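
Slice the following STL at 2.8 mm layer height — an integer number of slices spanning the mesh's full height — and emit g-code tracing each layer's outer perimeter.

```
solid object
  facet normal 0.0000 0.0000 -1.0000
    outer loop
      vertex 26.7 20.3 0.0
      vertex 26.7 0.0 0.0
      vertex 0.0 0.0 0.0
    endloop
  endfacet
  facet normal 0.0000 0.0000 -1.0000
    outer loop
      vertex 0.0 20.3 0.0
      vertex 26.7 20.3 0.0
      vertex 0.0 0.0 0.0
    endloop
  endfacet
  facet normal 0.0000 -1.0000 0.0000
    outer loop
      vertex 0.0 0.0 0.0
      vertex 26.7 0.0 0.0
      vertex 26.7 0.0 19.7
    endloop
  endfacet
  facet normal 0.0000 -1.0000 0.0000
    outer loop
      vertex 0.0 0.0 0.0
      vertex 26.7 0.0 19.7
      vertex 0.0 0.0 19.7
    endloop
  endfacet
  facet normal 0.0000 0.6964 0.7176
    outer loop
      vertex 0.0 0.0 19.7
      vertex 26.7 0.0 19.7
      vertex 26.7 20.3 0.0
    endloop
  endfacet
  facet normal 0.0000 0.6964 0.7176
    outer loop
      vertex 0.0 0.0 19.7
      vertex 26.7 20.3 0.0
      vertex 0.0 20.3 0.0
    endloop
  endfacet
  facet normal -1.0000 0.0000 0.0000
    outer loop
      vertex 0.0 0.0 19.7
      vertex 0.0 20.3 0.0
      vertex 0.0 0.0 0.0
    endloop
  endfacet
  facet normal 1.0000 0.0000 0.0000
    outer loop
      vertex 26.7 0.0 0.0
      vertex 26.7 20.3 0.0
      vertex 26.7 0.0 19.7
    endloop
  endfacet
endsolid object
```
; perimeter-only toolpath
G21 ; units = mm
G90 ; absolute positioning
G28 ; home
; layer 1
G0 Z2.8
G0 X0.0 Y0.0
G1 X26.7 Y0.0
G1 X26.7 Y17.4
G1 X0.0 Y17.4
G1 X0.0 Y0.0
; layer 2
G0 Z5.6
G0 X0.0 Y0.0
G1 X26.7 Y0.0
G1 X26.7 Y14.5
G1 X0.0 Y14.5
G1 X0.0 Y0.0
; layer 3
G0 Z8.4
G0 X0.0 Y0.0
G1 X26.7 Y0.0
G1 X26.7 Y11.6
G1 X0.0 Y11.6
G1 X0.0 Y0.0
; layer 4
G0 Z11.3
G0 X0.0 Y0.0
G1 X26.7 Y0.0
G1 X26.7 Y8.7
G1 X0.0 Y8.7
G1 X0.0 Y0.0
; layer 5
G0 Z14.1
G0 X0.0 Y0.0
G1 X26.7 Y0.0
G1 X26.7 Y5.8
G1 X0.0 Y5.8
G1 X0.0 Y0.0
; layer 6
G0 Z16.9
G0 X0.0 Y0.0
G1 X26.7 Y0.0
G1 X26.7 Y2.9
G1 X0.0 Y2.9
G1 X0.0 Y0.0
M2 ; end

The solid is a wedge (ramp): 26.7 × 20.3 mm base, rising to 19.7 mm along the y=0 edge and sloping linearly to z=0 at y=20.3. Slicing at Δz = 2.8 mm — 7 equal slices spanning the solid's height, so layer i sits at z = i·h/7 — gives 6 non-empty perimeters. Each is a 4-segment closed polygon; G0 lifts to the layer z and rapids to the start vertex, then G1 traces the edges. The cross-section shrinks linearly with z (the slice at the apex is degenerate and omitted).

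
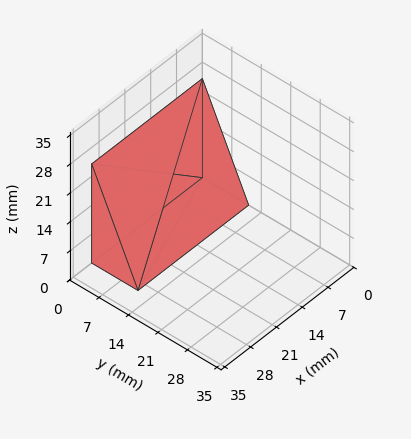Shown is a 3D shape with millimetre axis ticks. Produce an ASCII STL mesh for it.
Reading the render: the shape is a wedge (ramp): 30 × 11 mm base, rising to 24 mm along the y=0 edge and sloping linearly to z=0 at y=11 (dimensions read to the nearest mm from the axis ticks). For the STL, each face is triangulated and given an outward normal.

solid part
  facet normal 0.0000 0.0000 -1.0000
    outer loop
      vertex 30.00 11.00 0.00
      vertex 30.00 0.00 0.00
      vertex 0.00 0.00 0.00
    endloop
  endfacet
  facet normal 0.0000 0.0000 -1.0000
    outer loop
      vertex 0.00 11.00 0.00
      vertex 30.00 11.00 0.00
      vertex 0.00 0.00 0.00
    endloop
  endfacet
  facet normal 0.0000 -1.0000 0.0000
    outer loop
      vertex 0.00 0.00 0.00
      vertex 30.00 0.00 0.00
      vertex 30.00 0.00 24.00
    endloop
  endfacet
  facet normal 0.0000 -1.0000 0.0000
    outer loop
      vertex 0.00 0.00 0.00
      vertex 30.00 0.00 24.00
      vertex 0.00 0.00 24.00
    endloop
  endfacet
  facet normal 0.0000 0.9091 0.4167
    outer loop
      vertex 0.00 0.00 24.00
      vertex 30.00 0.00 24.00
      vertex 30.00 11.00 0.00
    endloop
  endfacet
  facet normal 0.0000 0.9091 0.4167
    outer loop
      vertex 0.00 0.00 24.00
      vertex 30.00 11.00 0.00
      vertex 0.00 11.00 0.00
    endloop
  endfacet
  facet normal -1.0000 0.0000 0.0000
    outer loop
      vertex 0.00 0.00 24.00
      vertex 0.00 11.00 0.00
      vertex 0.00 0.00 0.00
    endloop
  endfacet
  facet normal 1.0000 0.0000 0.0000
    outer loop
      vertex 30.00 0.00 0.00
      vertex 30.00 11.00 0.00
      vertex 30.00 0.00 24.00
    endloop
  endfacet
endsolid part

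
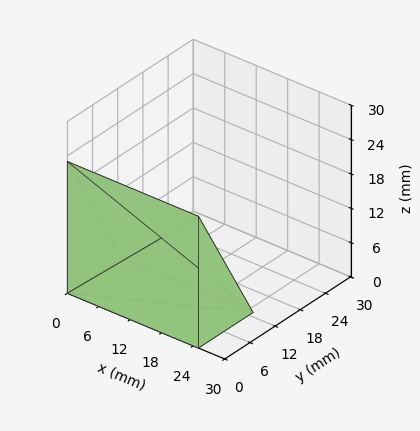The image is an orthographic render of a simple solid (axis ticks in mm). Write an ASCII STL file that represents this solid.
Reading the render: the shape is a wedge (ramp): 25 × 13 mm base, rising to 23 mm along the y=0 edge and sloping linearly to z=0 at y=13 (dimensions read to the nearest mm from the axis ticks). For the STL, each face is triangulated and given an outward normal.

solid part
  facet normal 0.0000 0.0000 -1.0000
    outer loop
      vertex 25.00 13.00 0.00
      vertex 25.00 0.00 0.00
      vertex 0.00 0.00 0.00
    endloop
  endfacet
  facet normal 0.0000 0.0000 -1.0000
    outer loop
      vertex 0.00 13.00 0.00
      vertex 25.00 13.00 0.00
      vertex 0.00 0.00 0.00
    endloop
  endfacet
  facet normal 0.0000 -1.0000 0.0000
    outer loop
      vertex 0.00 0.00 0.00
      vertex 25.00 0.00 0.00
      vertex 25.00 0.00 23.00
    endloop
  endfacet
  facet normal 0.0000 -1.0000 0.0000
    outer loop
      vertex 0.00 0.00 0.00
      vertex 25.00 0.00 23.00
      vertex 0.00 0.00 23.00
    endloop
  endfacet
  facet normal 0.0000 0.8706 0.4921
    outer loop
      vertex 0.00 0.00 23.00
      vertex 25.00 0.00 23.00
      vertex 25.00 13.00 0.00
    endloop
  endfacet
  facet normal 0.0000 0.8706 0.4921
    outer loop
      vertex 0.00 0.00 23.00
      vertex 25.00 13.00 0.00
      vertex 0.00 13.00 0.00
    endloop
  endfacet
  facet normal -1.0000 0.0000 0.0000
    outer loop
      vertex 0.00 0.00 23.00
      vertex 0.00 13.00 0.00
      vertex 0.00 0.00 0.00
    endloop
  endfacet
  facet normal 1.0000 0.0000 0.0000
    outer loop
      vertex 25.00 0.00 0.00
      vertex 25.00 13.00 0.00
      vertex 25.00 0.00 23.00
    endloop
  endfacet
endsolid part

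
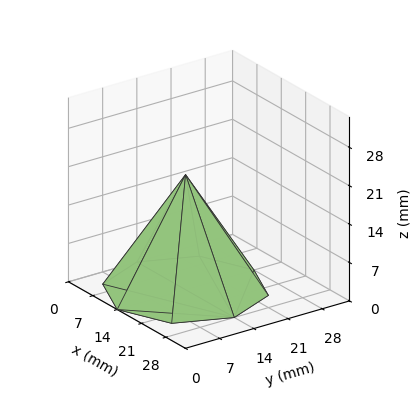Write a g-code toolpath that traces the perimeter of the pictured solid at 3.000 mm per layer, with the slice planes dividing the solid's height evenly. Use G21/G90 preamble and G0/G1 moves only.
Reading the render: the shape is a regular 8-sided pyramid, base circumscribed radius ≈ 14 mm, apex at z ≈ 21 mm (dimensions read to the nearest mm from the axis ticks). For the g-code, the solid's height is divided into equal slices at the stated Δz and each level perimeter traced with G1 moves after a G0 lift.

; perimeter-only toolpath
G21 ; units = mm
G90 ; absolute positioning
G28 ; home
; layer 1
G0 Z3.000
G0 X26.000 Y14.000
G1 X22.485 Y22.485
G1 X14.000 Y26.000
G1 X5.515 Y22.485
G1 X2.000 Y14.000
G1 X5.515 Y5.515
G1 X14.000 Y2.000
G1 X22.485 Y5.515
G1 X26.000 Y14.000
; layer 2
G0 Z6.000
G0 X24.000 Y14.000
G1 X21.071 Y21.071
G1 X14.000 Y24.000
G1 X6.929 Y21.071
G1 X4.000 Y14.000
G1 X6.929 Y6.929
G1 X14.000 Y4.000
G1 X21.071 Y6.929
G1 X24.000 Y14.000
; layer 3
G0 Z9.000
G0 X22.000 Y14.000
G1 X19.657 Y19.657
G1 X14.000 Y22.000
G1 X8.343 Y19.657
G1 X6.000 Y14.000
G1 X8.343 Y8.343
G1 X14.000 Y6.000
G1 X19.657 Y8.343
G1 X22.000 Y14.000
; layer 4
G0 Z12.000
G0 X20.000 Y14.000
G1 X18.242 Y18.242
G1 X14.000 Y20.000
G1 X9.758 Y18.242
G1 X8.000 Y14.000
G1 X9.758 Y9.758
G1 X14.000 Y8.000
G1 X18.242 Y9.758
G1 X20.000 Y14.000
; layer 5
G0 Z15.000
G0 X18.000 Y14.000
G1 X16.828 Y16.828
G1 X14.000 Y18.000
G1 X11.172 Y16.828
G1 X10.000 Y14.000
G1 X11.172 Y11.172
G1 X14.000 Y10.000
G1 X16.828 Y11.172
G1 X18.000 Y14.000
; layer 6
G0 Z18.000
G0 X16.000 Y14.000
G1 X15.414 Y15.414
G1 X14.000 Y16.000
G1 X12.586 Y15.414
G1 X12.000 Y14.000
G1 X12.586 Y12.586
G1 X14.000 Y12.000
G1 X15.414 Y12.586
G1 X16.000 Y14.000
M2 ; end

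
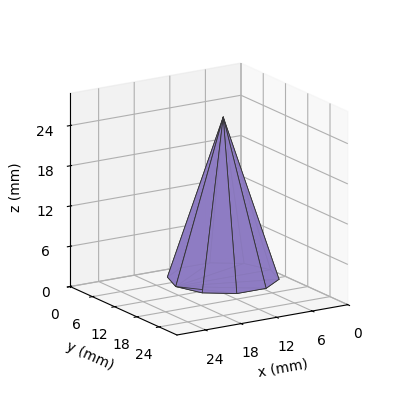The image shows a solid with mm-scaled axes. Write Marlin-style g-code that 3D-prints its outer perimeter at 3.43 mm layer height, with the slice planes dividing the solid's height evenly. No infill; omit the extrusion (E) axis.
Reading the render: the shape is a regular 10-sided pyramid, base circumscribed radius ≈ 8 mm, apex at z ≈ 24 mm (dimensions read to the nearest mm from the axis ticks). For the g-code, the solid's height is divided into equal slices at the stated Δz and each level perimeter traced with G1 moves after a G0 lift.

; perimeter-only toolpath
G21 ; units = mm
G90 ; absolute positioning
G28 ; home
; layer 1
G0 Z3.43
G0 X14.86 Y8.00
G1 X13.55 Y12.03
G1 X10.12 Y14.52
G1 X5.88 Y14.52
G1 X2.45 Y12.03
G1 X1.14 Y8.00
G1 X2.45 Y3.97
G1 X5.88 Y1.48
G1 X10.12 Y1.48
G1 X13.55 Y3.97
G1 X14.86 Y8.00
; layer 2
G0 Z6.86
G0 X13.71 Y8.00
G1 X12.62 Y11.36
G1 X9.76 Y13.44
G1 X6.24 Y13.44
G1 X3.38 Y11.36
G1 X2.29 Y8.00
G1 X3.38 Y4.64
G1 X6.24 Y2.56
G1 X9.76 Y2.56
G1 X12.62 Y4.64
G1 X13.71 Y8.00
; layer 3
G0 Z10.29
G0 X12.57 Y8.00
G1 X11.70 Y10.69
G1 X9.41 Y12.35
G1 X6.59 Y12.35
G1 X4.30 Y10.69
G1 X3.43 Y8.00
G1 X4.30 Y5.31
G1 X6.59 Y3.65
G1 X9.41 Y3.65
G1 X11.70 Y5.31
G1 X12.57 Y8.00
; layer 4
G0 Z13.71
G0 X11.43 Y8.00
G1 X10.77 Y10.01
G1 X9.06 Y11.26
G1 X6.94 Y11.26
G1 X5.23 Y10.01
G1 X4.57 Y8.00
G1 X5.23 Y5.99
G1 X6.94 Y4.74
G1 X9.06 Y4.74
G1 X10.77 Y5.99
G1 X11.43 Y8.00
; layer 5
G0 Z17.14
G0 X10.29 Y8.00
G1 X9.85 Y9.34
G1 X8.71 Y10.17
G1 X7.29 Y10.17
G1 X6.15 Y9.34
G1 X5.71 Y8.00
G1 X6.15 Y6.66
G1 X7.29 Y5.83
G1 X8.71 Y5.83
G1 X9.85 Y6.66
G1 X10.29 Y8.00
; layer 6
G0 Z20.57
G0 X9.14 Y8.00
G1 X8.92 Y8.67
G1 X8.35 Y9.09
G1 X7.65 Y9.09
G1 X7.08 Y8.67
G1 X6.86 Y8.00
G1 X7.08 Y7.33
G1 X7.65 Y6.91
G1 X8.35 Y6.91
G1 X8.92 Y7.33
G1 X9.14 Y8.00
M2 ; end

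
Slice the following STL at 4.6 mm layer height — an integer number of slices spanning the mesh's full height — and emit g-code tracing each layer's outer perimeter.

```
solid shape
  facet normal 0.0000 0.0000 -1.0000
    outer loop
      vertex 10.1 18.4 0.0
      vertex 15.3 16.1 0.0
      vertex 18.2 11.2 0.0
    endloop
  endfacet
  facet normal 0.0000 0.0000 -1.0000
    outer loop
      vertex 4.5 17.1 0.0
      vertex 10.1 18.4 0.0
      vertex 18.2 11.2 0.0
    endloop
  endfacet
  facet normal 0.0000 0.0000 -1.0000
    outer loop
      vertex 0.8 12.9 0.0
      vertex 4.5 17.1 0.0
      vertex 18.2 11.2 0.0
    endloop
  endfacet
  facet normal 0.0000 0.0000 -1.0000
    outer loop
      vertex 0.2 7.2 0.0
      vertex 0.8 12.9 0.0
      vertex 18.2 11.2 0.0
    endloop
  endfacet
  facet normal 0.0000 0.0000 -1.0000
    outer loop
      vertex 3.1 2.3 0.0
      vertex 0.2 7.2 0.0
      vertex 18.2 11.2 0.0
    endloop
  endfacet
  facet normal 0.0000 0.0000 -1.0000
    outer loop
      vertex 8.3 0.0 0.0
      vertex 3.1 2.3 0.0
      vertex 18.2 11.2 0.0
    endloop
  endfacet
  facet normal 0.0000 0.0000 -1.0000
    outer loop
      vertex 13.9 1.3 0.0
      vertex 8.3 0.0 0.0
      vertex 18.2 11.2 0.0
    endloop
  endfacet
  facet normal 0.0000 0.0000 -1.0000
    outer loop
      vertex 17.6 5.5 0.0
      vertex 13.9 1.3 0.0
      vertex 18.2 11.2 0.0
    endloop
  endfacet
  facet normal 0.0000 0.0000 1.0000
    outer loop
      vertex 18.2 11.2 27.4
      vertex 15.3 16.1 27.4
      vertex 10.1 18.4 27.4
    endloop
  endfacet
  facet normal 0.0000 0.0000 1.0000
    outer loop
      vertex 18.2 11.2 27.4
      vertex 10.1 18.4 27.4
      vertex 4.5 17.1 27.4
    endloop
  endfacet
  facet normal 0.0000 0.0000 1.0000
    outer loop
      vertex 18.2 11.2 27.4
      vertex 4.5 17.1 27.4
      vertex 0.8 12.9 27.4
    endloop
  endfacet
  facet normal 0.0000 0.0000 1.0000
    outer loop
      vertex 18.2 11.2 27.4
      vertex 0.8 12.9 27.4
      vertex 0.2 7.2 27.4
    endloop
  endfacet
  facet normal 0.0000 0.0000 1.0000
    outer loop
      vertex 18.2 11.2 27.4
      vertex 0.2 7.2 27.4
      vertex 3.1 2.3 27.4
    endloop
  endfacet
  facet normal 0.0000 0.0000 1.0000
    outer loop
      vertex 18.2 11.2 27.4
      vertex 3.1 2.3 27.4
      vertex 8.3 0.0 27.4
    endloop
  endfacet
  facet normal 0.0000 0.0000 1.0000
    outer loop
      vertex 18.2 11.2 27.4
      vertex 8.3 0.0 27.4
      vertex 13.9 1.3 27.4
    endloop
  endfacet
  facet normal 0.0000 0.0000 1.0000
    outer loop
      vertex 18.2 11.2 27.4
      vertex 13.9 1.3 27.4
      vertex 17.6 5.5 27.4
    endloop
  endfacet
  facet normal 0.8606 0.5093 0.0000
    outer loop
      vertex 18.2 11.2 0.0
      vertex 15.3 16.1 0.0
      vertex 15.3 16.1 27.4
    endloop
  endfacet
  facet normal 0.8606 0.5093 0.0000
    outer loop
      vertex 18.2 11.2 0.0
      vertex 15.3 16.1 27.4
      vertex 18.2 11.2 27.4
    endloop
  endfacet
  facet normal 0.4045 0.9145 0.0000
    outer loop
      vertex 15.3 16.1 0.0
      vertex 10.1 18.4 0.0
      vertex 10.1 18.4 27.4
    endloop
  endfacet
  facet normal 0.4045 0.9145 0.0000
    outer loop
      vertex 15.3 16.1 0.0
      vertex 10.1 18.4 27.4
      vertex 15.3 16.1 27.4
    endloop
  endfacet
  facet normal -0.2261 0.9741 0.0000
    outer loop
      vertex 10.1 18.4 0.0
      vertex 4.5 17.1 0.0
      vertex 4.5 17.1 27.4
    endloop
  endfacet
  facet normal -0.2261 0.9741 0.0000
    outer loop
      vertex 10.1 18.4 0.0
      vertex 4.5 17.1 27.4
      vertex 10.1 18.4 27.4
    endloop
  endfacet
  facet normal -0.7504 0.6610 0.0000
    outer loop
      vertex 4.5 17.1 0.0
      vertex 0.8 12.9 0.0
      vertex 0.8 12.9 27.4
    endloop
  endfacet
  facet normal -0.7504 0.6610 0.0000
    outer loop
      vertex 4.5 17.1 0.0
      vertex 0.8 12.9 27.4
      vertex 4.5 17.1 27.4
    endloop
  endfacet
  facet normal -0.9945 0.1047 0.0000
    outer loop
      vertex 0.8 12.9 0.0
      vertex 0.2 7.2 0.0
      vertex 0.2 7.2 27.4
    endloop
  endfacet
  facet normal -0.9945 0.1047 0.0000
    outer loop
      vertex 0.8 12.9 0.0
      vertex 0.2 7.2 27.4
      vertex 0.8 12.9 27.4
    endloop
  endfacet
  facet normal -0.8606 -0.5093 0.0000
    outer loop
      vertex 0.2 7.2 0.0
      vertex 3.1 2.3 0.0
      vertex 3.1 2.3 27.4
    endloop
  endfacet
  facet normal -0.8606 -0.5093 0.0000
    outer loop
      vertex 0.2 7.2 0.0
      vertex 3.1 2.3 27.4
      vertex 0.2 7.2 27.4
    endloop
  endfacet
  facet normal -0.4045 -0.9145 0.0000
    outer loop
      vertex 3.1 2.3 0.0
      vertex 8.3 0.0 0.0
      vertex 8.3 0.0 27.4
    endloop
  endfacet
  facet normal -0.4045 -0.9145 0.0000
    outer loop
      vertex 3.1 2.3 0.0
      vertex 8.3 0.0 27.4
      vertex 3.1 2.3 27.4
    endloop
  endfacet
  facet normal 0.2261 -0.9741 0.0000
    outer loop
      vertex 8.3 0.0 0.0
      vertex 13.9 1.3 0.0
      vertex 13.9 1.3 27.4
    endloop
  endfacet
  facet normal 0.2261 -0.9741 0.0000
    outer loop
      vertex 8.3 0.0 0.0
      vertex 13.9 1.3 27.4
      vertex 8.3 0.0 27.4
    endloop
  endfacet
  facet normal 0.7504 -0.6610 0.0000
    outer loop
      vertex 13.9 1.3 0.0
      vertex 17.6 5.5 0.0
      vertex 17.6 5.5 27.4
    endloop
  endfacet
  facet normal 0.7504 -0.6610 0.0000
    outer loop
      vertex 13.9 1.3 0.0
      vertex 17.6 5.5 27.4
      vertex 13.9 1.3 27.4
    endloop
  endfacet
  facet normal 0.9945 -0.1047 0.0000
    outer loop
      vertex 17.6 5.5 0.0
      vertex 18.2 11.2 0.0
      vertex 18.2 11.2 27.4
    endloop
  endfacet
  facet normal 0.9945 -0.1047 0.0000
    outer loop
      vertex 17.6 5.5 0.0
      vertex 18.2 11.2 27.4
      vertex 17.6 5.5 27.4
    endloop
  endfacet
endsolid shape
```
; perimeter-only toolpath
G21 ; units = mm
G90 ; absolute positioning
G28 ; home
; layer 1
G0 Z4.6
G0 X18.2 Y11.2
G1 X15.3 Y16.1
G1 X10.1 Y18.4
G1 X4.5 Y17.1
G1 X0.8 Y12.9
G1 X0.2 Y7.2
G1 X3.1 Y2.3
G1 X8.3 Y0.0
G1 X13.9 Y1.3
G1 X17.6 Y5.5
G1 X18.2 Y11.2
; layer 2
G0 Z9.1
G0 X18.2 Y11.2
G1 X15.3 Y16.1
G1 X10.1 Y18.4
G1 X4.5 Y17.1
G1 X0.8 Y12.9
G1 X0.2 Y7.2
G1 X3.1 Y2.3
G1 X8.3 Y0.0
G1 X13.9 Y1.3
G1 X17.6 Y5.5
G1 X18.2 Y11.2
; layer 3
G0 Z13.7
G0 X18.2 Y11.2
G1 X15.3 Y16.1
G1 X10.1 Y18.4
G1 X4.5 Y17.1
G1 X0.8 Y12.9
G1 X0.2 Y7.2
G1 X3.1 Y2.3
G1 X8.3 Y0.0
G1 X13.9 Y1.3
G1 X17.6 Y5.5
G1 X18.2 Y11.2
; layer 4
G0 Z18.3
G0 X18.2 Y11.2
G1 X15.3 Y16.1
G1 X10.1 Y18.4
G1 X4.5 Y17.1
G1 X0.8 Y12.9
G1 X0.2 Y7.2
G1 X3.1 Y2.3
G1 X8.3 Y0.0
G1 X13.9 Y1.3
G1 X17.6 Y5.5
G1 X18.2 Y11.2
; layer 5
G0 Z22.8
G0 X18.2 Y11.2
G1 X15.3 Y16.1
G1 X10.1 Y18.4
G1 X4.5 Y17.1
G1 X0.8 Y12.9
G1 X0.2 Y7.2
G1 X3.1 Y2.3
G1 X8.3 Y0.0
G1 X13.9 Y1.3
G1 X17.6 Y5.5
G1 X18.2 Y11.2
; layer 6
G0 Z27.4
G0 X18.2 Y11.2
G1 X15.3 Y16.1
G1 X10.1 Y18.4
G1 X4.5 Y17.1
G1 X0.8 Y12.9
G1 X0.2 Y7.2
G1 X3.1 Y2.3
G1 X8.3 Y0.0
G1 X13.9 Y1.3
G1 X17.6 Y5.5
G1 X18.2 Y11.2
M2 ; end

The solid is a regular 10-sided prism (a cylinder approximated with 10 flat sides), circumscribed radius ≈ 9.2 mm, height ≈ 27.4 mm. Slicing at Δz = 4.6 mm — 6 equal slices spanning the solid's height, so layer i sits at z = i·h/6 — gives 6 non-empty perimeters. Each is a 10-segment closed polygon; G0 lifts to the layer z and rapids to the start vertex, then G1 traces the edges.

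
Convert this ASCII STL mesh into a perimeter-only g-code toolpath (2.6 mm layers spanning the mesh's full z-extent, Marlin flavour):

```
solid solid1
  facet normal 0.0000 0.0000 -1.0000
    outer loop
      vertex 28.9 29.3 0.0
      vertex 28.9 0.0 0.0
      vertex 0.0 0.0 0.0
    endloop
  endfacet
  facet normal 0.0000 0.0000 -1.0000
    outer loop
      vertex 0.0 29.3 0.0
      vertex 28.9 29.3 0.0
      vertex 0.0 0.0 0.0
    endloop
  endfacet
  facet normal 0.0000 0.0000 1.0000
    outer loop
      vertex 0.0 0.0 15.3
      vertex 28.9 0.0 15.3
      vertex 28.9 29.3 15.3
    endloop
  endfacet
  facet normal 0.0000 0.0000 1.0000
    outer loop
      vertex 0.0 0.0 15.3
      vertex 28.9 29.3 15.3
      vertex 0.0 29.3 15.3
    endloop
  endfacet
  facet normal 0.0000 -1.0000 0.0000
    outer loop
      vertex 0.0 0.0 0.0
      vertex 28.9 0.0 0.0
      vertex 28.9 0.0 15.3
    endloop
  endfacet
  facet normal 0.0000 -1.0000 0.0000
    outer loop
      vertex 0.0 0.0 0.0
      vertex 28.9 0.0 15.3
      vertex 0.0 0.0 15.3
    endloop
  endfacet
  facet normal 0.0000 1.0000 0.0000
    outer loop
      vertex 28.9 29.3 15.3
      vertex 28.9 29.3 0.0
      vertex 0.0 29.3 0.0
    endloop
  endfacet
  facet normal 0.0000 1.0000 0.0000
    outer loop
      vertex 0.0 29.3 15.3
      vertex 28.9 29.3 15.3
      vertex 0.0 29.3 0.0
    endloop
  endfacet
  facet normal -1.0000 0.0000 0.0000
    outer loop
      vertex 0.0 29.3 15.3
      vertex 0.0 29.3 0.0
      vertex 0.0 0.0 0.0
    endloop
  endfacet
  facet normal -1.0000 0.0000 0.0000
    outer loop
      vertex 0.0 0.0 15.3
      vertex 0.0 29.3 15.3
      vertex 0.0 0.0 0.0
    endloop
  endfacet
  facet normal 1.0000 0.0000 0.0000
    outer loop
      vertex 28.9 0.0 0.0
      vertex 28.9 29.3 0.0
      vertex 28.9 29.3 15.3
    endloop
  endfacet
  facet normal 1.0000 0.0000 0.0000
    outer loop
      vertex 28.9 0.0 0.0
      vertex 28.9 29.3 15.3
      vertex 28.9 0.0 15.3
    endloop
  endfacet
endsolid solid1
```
; perimeter-only toolpath
G21 ; units = mm
G90 ; absolute positioning
G28 ; home
; layer 1
G0 Z2.6
G0 X0.0 Y0.0
G1 X28.9 Y0.0
G1 X28.9 Y29.3
G1 X0.0 Y29.3
G1 X0.0 Y0.0
; layer 2
G0 Z5.1
G0 X0.0 Y0.0
G1 X28.9 Y0.0
G1 X28.9 Y29.3
G1 X0.0 Y29.3
G1 X0.0 Y0.0
; layer 3
G0 Z7.7
G0 X0.0 Y0.0
G1 X28.9 Y0.0
G1 X28.9 Y29.3
G1 X0.0 Y29.3
G1 X0.0 Y0.0
; layer 4
G0 Z10.2
G0 X0.0 Y0.0
G1 X28.9 Y0.0
G1 X28.9 Y29.3
G1 X0.0 Y29.3
G1 X0.0 Y0.0
; layer 5
G0 Z12.8
G0 X0.0 Y0.0
G1 X28.9 Y0.0
G1 X28.9 Y29.3
G1 X0.0 Y29.3
G1 X0.0 Y0.0
; layer 6
G0 Z15.3
G0 X0.0 Y0.0
G1 X28.9 Y0.0
G1 X28.9 Y29.3
G1 X0.0 Y29.3
G1 X0.0 Y0.0
M2 ; end

The solid is a rectangular box, roughly 28.9 × 29.3 mm footprint and 15.3 mm tall. Slicing at Δz = 2.6 mm — 6 equal slices spanning the solid's height, so layer i sits at z = i·h/6 — gives 6 non-empty perimeters. Each is a 4-segment closed polygon; G0 lifts to the layer z and rapids to the start vertex, then G1 traces the edges.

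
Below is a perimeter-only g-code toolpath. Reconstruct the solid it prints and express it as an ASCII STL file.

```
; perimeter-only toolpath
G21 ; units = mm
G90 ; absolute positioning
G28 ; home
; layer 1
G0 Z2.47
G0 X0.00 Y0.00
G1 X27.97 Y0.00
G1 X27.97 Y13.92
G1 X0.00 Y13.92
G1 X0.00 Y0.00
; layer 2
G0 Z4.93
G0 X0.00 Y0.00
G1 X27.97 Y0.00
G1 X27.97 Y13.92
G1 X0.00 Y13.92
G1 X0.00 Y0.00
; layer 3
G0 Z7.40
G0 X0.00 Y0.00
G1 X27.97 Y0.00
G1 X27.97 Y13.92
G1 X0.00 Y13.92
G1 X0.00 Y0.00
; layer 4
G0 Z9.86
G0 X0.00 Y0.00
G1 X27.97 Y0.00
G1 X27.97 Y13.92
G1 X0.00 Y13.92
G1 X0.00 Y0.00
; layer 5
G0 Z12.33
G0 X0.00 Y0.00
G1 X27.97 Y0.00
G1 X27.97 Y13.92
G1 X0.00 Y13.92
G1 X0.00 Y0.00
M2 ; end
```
solid part
  facet normal 0.0000 0.0000 -1.0000
    outer loop
      vertex 27.97 13.92 0.00
      vertex 27.97 0.00 0.00
      vertex 0.00 0.00 0.00
    endloop
  endfacet
  facet normal 0.0000 0.0000 -1.0000
    outer loop
      vertex 0.00 13.92 0.00
      vertex 27.97 13.92 0.00
      vertex 0.00 0.00 0.00
    endloop
  endfacet
  facet normal 0.0000 0.0000 1.0000
    outer loop
      vertex 0.00 0.00 12.33
      vertex 27.97 0.00 12.33
      vertex 27.97 13.92 12.33
    endloop
  endfacet
  facet normal 0.0000 0.0000 1.0000
    outer loop
      vertex 0.00 0.00 12.33
      vertex 27.97 13.92 12.33
      vertex 0.00 13.92 12.33
    endloop
  endfacet
  facet normal 0.0000 -1.0000 0.0000
    outer loop
      vertex 0.00 0.00 0.00
      vertex 27.97 0.00 0.00
      vertex 27.97 0.00 12.33
    endloop
  endfacet
  facet normal 0.0000 -1.0000 0.0000
    outer loop
      vertex 0.00 0.00 0.00
      vertex 27.97 0.00 12.33
      vertex 0.00 0.00 12.33
    endloop
  endfacet
  facet normal 0.0000 1.0000 0.0000
    outer loop
      vertex 27.97 13.92 12.33
      vertex 27.97 13.92 0.00
      vertex 0.00 13.92 0.00
    endloop
  endfacet
  facet normal 0.0000 1.0000 0.0000
    outer loop
      vertex 0.00 13.92 12.33
      vertex 27.97 13.92 12.33
      vertex 0.00 13.92 0.00
    endloop
  endfacet
  facet normal -1.0000 0.0000 0.0000
    outer loop
      vertex 0.00 13.92 12.33
      vertex 0.00 13.92 0.00
      vertex 0.00 0.00 0.00
    endloop
  endfacet
  facet normal -1.0000 0.0000 0.0000
    outer loop
      vertex 0.00 0.00 12.33
      vertex 0.00 13.92 12.33
      vertex 0.00 0.00 0.00
    endloop
  endfacet
  facet normal 1.0000 0.0000 0.0000
    outer loop
      vertex 27.97 0.00 0.00
      vertex 27.97 13.92 0.00
      vertex 27.97 13.92 12.33
    endloop
  endfacet
  facet normal 1.0000 0.0000 0.0000
    outer loop
      vertex 27.97 0.00 0.00
      vertex 27.97 13.92 12.33
      vertex 27.97 0.00 12.33
    endloop
  endfacet
endsolid part

The G0 Z moves step by Δz≈2.47 mm. Every layer's G1 loop is the same polygon, so the solid is a straight extrusion of it from z=0 to z≈12.3. Closing with flat bottom and top caps and triangulating gives 12 facets — a rectangular box, roughly 28 × 13.9 mm footprint and 12.3 mm tall.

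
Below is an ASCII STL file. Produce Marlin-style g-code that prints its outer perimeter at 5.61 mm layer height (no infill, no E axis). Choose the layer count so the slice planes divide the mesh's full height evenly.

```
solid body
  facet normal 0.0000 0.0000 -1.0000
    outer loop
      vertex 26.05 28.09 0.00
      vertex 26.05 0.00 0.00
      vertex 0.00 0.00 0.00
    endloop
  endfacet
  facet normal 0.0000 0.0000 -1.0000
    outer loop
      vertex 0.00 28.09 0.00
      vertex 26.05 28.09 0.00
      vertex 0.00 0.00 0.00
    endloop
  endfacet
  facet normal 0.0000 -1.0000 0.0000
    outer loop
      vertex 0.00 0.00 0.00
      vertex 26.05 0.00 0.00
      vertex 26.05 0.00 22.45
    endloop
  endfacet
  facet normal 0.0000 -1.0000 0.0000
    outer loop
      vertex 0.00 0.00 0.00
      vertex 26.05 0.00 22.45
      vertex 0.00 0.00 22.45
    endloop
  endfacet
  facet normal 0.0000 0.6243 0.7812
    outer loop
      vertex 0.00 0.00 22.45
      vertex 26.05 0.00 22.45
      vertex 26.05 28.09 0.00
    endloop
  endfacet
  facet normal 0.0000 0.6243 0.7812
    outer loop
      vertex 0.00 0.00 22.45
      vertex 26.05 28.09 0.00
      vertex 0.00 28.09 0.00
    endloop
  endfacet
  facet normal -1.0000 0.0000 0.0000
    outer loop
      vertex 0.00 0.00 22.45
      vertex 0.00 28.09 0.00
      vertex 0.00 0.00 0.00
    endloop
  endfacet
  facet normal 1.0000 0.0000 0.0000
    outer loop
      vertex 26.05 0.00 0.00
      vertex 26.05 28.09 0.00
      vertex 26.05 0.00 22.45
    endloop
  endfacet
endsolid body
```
; perimeter-only toolpath
G21 ; units = mm
G90 ; absolute positioning
G28 ; home
; layer 1
G0 Z5.61
G0 X0.00 Y0.00
G1 X26.05 Y0.00
G1 X26.05 Y21.07
G1 X0.00 Y21.07
G1 X0.00 Y0.00
; layer 2
G0 Z11.22
G0 X0.00 Y0.00
G1 X26.05 Y0.00
G1 X26.05 Y14.04
G1 X0.00 Y14.04
G1 X0.00 Y0.00
; layer 3
G0 Z16.84
G0 X0.00 Y0.00
G1 X26.05 Y0.00
G1 X26.05 Y7.02
G1 X0.00 Y7.02
G1 X0.00 Y0.00
M2 ; end

The solid is a wedge (ramp): 26.1 × 28.1 mm base, rising to 22.4 mm along the y=0 edge and sloping linearly to z=0 at y=28.1. Slicing at Δz = 5.61 mm — 4 equal slices spanning the solid's height, so layer i sits at z = i·h/4 — gives 3 non-empty perimeters. Each is a 4-segment closed polygon; G0 lifts to the layer z and rapids to the start vertex, then G1 traces the edges. The cross-section shrinks linearly with z (the slice at the apex is degenerate and omitted).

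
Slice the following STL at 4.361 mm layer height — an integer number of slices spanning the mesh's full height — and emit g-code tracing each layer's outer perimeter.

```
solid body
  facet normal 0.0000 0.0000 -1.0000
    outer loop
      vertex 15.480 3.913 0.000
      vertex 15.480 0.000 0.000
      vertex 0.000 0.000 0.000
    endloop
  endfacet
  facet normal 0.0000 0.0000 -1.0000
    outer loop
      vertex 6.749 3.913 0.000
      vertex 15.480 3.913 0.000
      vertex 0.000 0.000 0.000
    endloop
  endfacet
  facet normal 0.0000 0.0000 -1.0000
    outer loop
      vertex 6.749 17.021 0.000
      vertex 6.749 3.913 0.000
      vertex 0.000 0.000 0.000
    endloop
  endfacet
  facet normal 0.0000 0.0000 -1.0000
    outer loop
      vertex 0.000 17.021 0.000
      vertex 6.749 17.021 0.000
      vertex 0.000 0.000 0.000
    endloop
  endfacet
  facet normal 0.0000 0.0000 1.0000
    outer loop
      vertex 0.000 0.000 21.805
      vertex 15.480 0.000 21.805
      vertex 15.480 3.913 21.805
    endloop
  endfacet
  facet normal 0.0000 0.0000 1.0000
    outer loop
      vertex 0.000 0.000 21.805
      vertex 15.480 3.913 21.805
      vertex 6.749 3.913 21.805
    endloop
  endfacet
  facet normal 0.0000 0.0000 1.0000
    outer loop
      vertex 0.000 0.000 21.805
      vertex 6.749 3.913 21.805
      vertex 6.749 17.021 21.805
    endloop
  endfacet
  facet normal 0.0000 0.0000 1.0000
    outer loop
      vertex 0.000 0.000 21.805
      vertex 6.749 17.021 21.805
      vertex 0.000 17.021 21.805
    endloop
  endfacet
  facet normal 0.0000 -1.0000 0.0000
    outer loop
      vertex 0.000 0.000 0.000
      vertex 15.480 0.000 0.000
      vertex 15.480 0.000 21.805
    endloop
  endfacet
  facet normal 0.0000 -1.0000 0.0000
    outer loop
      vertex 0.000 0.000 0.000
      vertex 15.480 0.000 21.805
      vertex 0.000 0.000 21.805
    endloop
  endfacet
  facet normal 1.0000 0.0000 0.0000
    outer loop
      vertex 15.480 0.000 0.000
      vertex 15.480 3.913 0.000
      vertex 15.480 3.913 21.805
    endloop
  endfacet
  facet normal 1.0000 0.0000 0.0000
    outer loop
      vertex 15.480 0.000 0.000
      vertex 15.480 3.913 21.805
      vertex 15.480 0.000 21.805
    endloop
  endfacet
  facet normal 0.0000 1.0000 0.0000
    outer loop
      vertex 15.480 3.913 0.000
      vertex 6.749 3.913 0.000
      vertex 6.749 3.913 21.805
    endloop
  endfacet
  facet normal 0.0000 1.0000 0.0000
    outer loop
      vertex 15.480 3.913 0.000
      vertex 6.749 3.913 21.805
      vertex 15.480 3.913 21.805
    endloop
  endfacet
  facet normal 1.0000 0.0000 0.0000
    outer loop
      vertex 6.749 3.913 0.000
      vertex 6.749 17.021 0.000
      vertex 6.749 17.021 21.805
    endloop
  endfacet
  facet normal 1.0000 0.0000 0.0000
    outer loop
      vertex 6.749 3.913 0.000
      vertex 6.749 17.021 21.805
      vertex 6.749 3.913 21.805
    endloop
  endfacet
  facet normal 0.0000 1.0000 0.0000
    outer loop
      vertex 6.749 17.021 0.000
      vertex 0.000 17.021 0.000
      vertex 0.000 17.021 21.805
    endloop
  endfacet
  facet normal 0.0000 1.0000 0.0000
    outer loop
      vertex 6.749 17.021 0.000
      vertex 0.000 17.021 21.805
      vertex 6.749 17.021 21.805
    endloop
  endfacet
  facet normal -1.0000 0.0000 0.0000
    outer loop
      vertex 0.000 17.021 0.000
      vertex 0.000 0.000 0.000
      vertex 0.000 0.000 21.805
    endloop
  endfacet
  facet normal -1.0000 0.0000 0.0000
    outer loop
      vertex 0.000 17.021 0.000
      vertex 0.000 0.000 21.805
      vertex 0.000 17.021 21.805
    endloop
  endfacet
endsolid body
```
; perimeter-only toolpath
G21 ; units = mm
G90 ; absolute positioning
G28 ; home
; layer 1
G0 Z4.361
G0 X0.000 Y0.000
G1 X15.480 Y0.000
G1 X15.480 Y3.913
G1 X6.749 Y3.913
G1 X6.749 Y17.021
G1 X0.000 Y17.021
G1 X0.000 Y0.000
; layer 2
G0 Z8.722
G0 X0.000 Y0.000
G1 X15.480 Y0.000
G1 X15.480 Y3.913
G1 X6.749 Y3.913
G1 X6.749 Y17.021
G1 X0.000 Y17.021
G1 X0.000 Y0.000
; layer 3
G0 Z13.083
G0 X0.000 Y0.000
G1 X15.480 Y0.000
G1 X15.480 Y3.913
G1 X6.749 Y3.913
G1 X6.749 Y17.021
G1 X0.000 Y17.021
G1 X0.000 Y0.000
; layer 4
G0 Z17.444
G0 X0.000 Y0.000
G1 X15.480 Y0.000
G1 X15.480 Y3.913
G1 X6.749 Y3.913
G1 X6.749 Y17.021
G1 X0.000 Y17.021
G1 X0.000 Y0.000
; layer 5
G0 Z21.805
G0 X0.000 Y0.000
G1 X15.480 Y0.000
G1 X15.480 Y3.913
G1 X6.749 Y3.913
G1 X6.749 Y17.021
G1 X0.000 Y17.021
G1 X0.000 Y0.000
M2 ; end

The solid is an L-shaped prism: outer 15.5 × 17 mm, arm thicknesses ≈ 3.91 mm (horizontal) and 6.75 mm (vertical), extruded 21.8 mm in z. Slicing at Δz = 4.361 mm — 5 equal slices spanning the solid's height, so layer i sits at z = i·h/5 — gives 5 non-empty perimeters. Each is a 6-segment closed polygon; G0 lifts to the layer z and rapids to the start vertex, then G1 traces the edges.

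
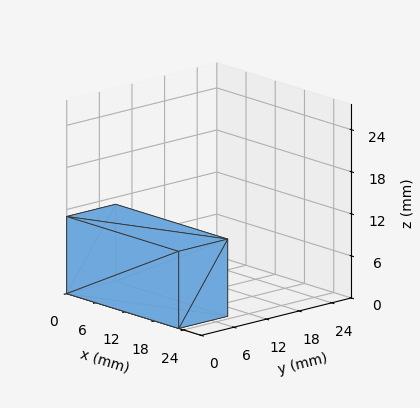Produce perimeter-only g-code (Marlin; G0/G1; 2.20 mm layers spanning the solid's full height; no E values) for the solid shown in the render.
Reading the render: the shape is a rectangular box, roughly 23 × 9 mm footprint and 11 mm tall (dimensions read to the nearest mm from the axis ticks). For the g-code, the solid's height is divided into equal slices at the stated Δz and each level perimeter traced with G1 moves after a G0 lift.

; perimeter-only toolpath
G21 ; units = mm
G90 ; absolute positioning
G28 ; home
; layer 1
G0 Z2.20
G0 X0.00 Y0.00
G1 X23.00 Y0.00
G1 X23.00 Y9.00
G1 X0.00 Y9.00
G1 X0.00 Y0.00
; layer 2
G0 Z4.40
G0 X0.00 Y0.00
G1 X23.00 Y0.00
G1 X23.00 Y9.00
G1 X0.00 Y9.00
G1 X0.00 Y0.00
; layer 3
G0 Z6.60
G0 X0.00 Y0.00
G1 X23.00 Y0.00
G1 X23.00 Y9.00
G1 X0.00 Y9.00
G1 X0.00 Y0.00
; layer 4
G0 Z8.80
G0 X0.00 Y0.00
G1 X23.00 Y0.00
G1 X23.00 Y9.00
G1 X0.00 Y9.00
G1 X0.00 Y0.00
; layer 5
G0 Z11.00
G0 X0.00 Y0.00
G1 X23.00 Y0.00
G1 X23.00 Y9.00
G1 X0.00 Y9.00
G1 X0.00 Y0.00
M2 ; end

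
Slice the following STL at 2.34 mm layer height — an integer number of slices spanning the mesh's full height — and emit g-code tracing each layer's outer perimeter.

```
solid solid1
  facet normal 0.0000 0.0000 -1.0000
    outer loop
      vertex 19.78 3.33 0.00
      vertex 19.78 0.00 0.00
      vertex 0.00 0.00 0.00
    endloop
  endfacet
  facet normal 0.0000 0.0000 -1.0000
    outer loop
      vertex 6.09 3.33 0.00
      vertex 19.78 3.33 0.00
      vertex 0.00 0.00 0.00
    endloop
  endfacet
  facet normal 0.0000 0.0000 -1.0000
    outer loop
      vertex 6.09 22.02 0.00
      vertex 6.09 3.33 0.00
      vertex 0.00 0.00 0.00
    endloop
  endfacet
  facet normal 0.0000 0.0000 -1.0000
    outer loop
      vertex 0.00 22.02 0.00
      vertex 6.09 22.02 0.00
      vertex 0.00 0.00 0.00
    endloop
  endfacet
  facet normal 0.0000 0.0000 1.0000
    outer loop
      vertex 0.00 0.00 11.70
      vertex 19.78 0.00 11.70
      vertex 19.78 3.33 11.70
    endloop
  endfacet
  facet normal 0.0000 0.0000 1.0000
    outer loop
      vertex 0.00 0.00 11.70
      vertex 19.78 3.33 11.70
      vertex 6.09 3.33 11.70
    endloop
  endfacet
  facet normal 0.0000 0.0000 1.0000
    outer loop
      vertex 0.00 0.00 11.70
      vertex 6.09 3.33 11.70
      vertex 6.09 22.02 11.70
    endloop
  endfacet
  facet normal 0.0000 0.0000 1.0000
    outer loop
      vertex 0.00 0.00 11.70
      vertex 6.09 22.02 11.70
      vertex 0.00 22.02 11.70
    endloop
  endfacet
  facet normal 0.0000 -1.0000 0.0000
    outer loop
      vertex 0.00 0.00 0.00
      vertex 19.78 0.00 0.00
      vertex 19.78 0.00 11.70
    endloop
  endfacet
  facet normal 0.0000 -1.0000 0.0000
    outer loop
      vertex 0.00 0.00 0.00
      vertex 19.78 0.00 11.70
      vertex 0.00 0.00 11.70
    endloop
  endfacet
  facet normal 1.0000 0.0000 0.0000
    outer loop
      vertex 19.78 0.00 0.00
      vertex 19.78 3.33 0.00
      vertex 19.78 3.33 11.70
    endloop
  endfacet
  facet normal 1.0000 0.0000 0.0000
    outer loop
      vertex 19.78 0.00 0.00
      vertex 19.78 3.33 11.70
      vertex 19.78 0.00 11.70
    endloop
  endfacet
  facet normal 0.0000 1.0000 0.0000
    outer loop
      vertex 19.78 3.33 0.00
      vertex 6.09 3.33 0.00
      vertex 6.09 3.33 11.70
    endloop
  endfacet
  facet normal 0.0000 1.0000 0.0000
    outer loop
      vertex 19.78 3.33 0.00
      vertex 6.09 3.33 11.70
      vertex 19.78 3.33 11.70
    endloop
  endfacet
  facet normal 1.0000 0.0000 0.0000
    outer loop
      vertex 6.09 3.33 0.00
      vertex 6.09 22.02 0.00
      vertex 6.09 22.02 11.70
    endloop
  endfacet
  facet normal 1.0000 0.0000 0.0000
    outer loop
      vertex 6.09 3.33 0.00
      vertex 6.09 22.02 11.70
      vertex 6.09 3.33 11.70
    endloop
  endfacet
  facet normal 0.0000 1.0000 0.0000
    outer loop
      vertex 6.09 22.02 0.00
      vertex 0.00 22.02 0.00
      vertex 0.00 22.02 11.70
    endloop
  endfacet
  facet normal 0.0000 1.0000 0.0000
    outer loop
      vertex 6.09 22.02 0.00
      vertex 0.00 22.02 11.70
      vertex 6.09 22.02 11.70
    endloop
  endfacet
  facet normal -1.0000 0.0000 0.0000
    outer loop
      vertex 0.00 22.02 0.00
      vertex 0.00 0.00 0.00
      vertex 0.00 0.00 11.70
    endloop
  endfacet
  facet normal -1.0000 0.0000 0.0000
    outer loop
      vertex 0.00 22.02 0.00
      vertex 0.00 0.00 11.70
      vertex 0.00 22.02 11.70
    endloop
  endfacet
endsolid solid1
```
; perimeter-only toolpath
G21 ; units = mm
G90 ; absolute positioning
G28 ; home
; layer 1
G0 Z2.34
G0 X0.00 Y0.00
G1 X19.78 Y0.00
G1 X19.78 Y3.33
G1 X6.09 Y3.33
G1 X6.09 Y22.02
G1 X0.00 Y22.02
G1 X0.00 Y0.00
; layer 2
G0 Z4.68
G0 X0.00 Y0.00
G1 X19.78 Y0.00
G1 X19.78 Y3.33
G1 X6.09 Y3.33
G1 X6.09 Y22.02
G1 X0.00 Y22.02
G1 X0.00 Y0.00
; layer 3
G0 Z7.02
G0 X0.00 Y0.00
G1 X19.78 Y0.00
G1 X19.78 Y3.33
G1 X6.09 Y3.33
G1 X6.09 Y22.02
G1 X0.00 Y22.02
G1 X0.00 Y0.00
; layer 4
G0 Z9.36
G0 X0.00 Y0.00
G1 X19.78 Y0.00
G1 X19.78 Y3.33
G1 X6.09 Y3.33
G1 X6.09 Y22.02
G1 X0.00 Y22.02
G1 X0.00 Y0.00
; layer 5
G0 Z11.70
G0 X0.00 Y0.00
G1 X19.78 Y0.00
G1 X19.78 Y3.33
G1 X6.09 Y3.33
G1 X6.09 Y22.02
G1 X0.00 Y22.02
G1 X0.00 Y0.00
M2 ; end

The solid is an L-shaped prism: outer 19.8 × 22 mm, arm thicknesses ≈ 3.33 mm (horizontal) and 6.09 mm (vertical), extruded 11.7 mm in z. Slicing at Δz = 2.34 mm — 5 equal slices spanning the solid's height, so layer i sits at z = i·h/5 — gives 5 non-empty perimeters. Each is a 6-segment closed polygon; G0 lifts to the layer z and rapids to the start vertex, then G1 traces the edges.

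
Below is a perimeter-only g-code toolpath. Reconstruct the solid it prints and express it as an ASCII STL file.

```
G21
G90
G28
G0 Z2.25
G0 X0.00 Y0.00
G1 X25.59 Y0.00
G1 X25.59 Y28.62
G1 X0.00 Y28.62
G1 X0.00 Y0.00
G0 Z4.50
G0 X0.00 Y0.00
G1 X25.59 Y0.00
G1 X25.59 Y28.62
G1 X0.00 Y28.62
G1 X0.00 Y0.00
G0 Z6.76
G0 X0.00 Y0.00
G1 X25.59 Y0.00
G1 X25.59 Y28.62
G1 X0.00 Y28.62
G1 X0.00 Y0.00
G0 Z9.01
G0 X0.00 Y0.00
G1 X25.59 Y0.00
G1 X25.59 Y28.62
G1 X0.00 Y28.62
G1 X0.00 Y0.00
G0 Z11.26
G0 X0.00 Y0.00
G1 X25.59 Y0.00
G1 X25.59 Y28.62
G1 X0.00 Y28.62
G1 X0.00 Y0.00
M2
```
solid part
  facet normal 0.0000 0.0000 -1.0000
    outer loop
      vertex 25.59 28.62 0.00
      vertex 25.59 0.00 0.00
      vertex 0.00 0.00 0.00
    endloop
  endfacet
  facet normal 0.0000 0.0000 -1.0000
    outer loop
      vertex 0.00 28.62 0.00
      vertex 25.59 28.62 0.00
      vertex 0.00 0.00 0.00
    endloop
  endfacet
  facet normal 0.0000 0.0000 1.0000
    outer loop
      vertex 0.00 0.00 11.26
      vertex 25.59 0.00 11.26
      vertex 25.59 28.62 11.26
    endloop
  endfacet
  facet normal 0.0000 0.0000 1.0000
    outer loop
      vertex 0.00 0.00 11.26
      vertex 25.59 28.62 11.26
      vertex 0.00 28.62 11.26
    endloop
  endfacet
  facet normal 0.0000 -1.0000 0.0000
    outer loop
      vertex 0.00 0.00 0.00
      vertex 25.59 0.00 0.00
      vertex 25.59 0.00 11.26
    endloop
  endfacet
  facet normal 0.0000 -1.0000 0.0000
    outer loop
      vertex 0.00 0.00 0.00
      vertex 25.59 0.00 11.26
      vertex 0.00 0.00 11.26
    endloop
  endfacet
  facet normal 0.0000 1.0000 0.0000
    outer loop
      vertex 25.59 28.62 11.26
      vertex 25.59 28.62 0.00
      vertex 0.00 28.62 0.00
    endloop
  endfacet
  facet normal 0.0000 1.0000 0.0000
    outer loop
      vertex 0.00 28.62 11.26
      vertex 25.59 28.62 11.26
      vertex 0.00 28.62 0.00
    endloop
  endfacet
  facet normal -1.0000 0.0000 0.0000
    outer loop
      vertex 0.00 28.62 11.26
      vertex 0.00 28.62 0.00
      vertex 0.00 0.00 0.00
    endloop
  endfacet
  facet normal -1.0000 0.0000 0.0000
    outer loop
      vertex 0.00 0.00 11.26
      vertex 0.00 28.62 11.26
      vertex 0.00 0.00 0.00
    endloop
  endfacet
  facet normal 1.0000 0.0000 0.0000
    outer loop
      vertex 25.59 0.00 0.00
      vertex 25.59 28.62 0.00
      vertex 25.59 28.62 11.26
    endloop
  endfacet
  facet normal 1.0000 0.0000 0.0000
    outer loop
      vertex 25.59 0.00 0.00
      vertex 25.59 28.62 11.26
      vertex 25.59 0.00 11.26
    endloop
  endfacet
endsolid part

The G0 Z moves step by Δz≈2.25 mm. Every layer's G1 loop is the same polygon, so the solid is a straight extrusion of it from z=0 to z≈11.3. Closing with flat bottom and top caps and triangulating gives 12 facets — a rectangular box, roughly 25.6 × 28.6 mm footprint and 11.3 mm tall.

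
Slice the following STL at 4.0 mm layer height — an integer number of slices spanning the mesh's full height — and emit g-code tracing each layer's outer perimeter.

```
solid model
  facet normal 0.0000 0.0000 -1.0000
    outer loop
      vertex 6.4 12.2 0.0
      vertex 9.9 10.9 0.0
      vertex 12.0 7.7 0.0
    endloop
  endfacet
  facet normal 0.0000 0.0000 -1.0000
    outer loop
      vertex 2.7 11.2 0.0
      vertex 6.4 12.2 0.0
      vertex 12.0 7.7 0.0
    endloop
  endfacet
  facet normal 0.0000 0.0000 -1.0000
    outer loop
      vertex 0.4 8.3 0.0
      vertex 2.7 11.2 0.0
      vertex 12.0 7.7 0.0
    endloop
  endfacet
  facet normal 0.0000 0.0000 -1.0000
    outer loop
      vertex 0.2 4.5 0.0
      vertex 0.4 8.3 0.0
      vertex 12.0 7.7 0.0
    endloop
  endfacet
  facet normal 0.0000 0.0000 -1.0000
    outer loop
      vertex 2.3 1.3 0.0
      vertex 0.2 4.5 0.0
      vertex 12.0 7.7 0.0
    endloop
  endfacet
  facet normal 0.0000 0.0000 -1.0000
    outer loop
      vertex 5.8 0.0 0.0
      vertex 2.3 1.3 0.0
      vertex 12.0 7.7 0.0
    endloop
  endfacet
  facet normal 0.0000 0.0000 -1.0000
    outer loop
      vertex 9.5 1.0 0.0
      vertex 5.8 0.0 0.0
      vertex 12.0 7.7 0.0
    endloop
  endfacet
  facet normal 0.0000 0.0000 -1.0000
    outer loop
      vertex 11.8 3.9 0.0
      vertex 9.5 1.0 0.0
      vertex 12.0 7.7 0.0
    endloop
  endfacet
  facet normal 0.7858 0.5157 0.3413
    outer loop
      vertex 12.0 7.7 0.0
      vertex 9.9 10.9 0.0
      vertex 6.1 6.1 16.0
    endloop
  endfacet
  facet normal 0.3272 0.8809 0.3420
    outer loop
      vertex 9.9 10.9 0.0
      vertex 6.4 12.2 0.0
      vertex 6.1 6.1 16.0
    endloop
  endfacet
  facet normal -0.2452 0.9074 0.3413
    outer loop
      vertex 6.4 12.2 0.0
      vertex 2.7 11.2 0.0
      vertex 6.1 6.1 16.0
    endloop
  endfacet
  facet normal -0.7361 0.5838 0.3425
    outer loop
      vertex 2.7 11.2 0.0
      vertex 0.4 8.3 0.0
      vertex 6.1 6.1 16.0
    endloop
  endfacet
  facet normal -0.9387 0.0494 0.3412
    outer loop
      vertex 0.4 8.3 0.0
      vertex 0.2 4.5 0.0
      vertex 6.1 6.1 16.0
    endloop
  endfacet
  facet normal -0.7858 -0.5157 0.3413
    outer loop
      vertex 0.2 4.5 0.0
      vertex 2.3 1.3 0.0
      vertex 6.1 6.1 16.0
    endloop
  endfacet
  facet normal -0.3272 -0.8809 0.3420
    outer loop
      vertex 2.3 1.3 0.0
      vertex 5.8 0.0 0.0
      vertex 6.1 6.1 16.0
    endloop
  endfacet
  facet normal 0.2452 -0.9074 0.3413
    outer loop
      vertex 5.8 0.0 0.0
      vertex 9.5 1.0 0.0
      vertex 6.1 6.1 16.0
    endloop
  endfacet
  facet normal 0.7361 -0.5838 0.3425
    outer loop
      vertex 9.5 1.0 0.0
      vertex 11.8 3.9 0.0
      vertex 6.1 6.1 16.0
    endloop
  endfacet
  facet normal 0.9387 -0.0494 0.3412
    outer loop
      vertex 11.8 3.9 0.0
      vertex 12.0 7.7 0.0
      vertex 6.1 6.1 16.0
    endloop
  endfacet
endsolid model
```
; perimeter-only toolpath
G21 ; units = mm
G90 ; absolute positioning
G28 ; home
; layer 1
G0 Z4.0
G0 X10.5 Y7.3
G1 X9.0 Y9.7
G1 X6.3 Y10.7
G1 X3.6 Y9.9
G1 X1.8 Y7.8
G1 X1.7 Y4.9
G1 X3.2 Y2.5
G1 X5.9 Y1.5
G1 X8.7 Y2.3
G1 X10.4 Y4.4
G1 X10.5 Y7.3
; layer 2
G0 Z8.0
G0 X9.1 Y6.9
G1 X8.0 Y8.5
G1 X6.2 Y9.1
G1 X4.4 Y8.6
G1 X3.2 Y7.2
G1 X3.1 Y5.3
G1 X4.2 Y3.7
G1 X5.9 Y3.0
G1 X7.8 Y3.5
G1 X8.9 Y5.0
G1 X9.1 Y6.9
; layer 3
G0 Z12.0
G0 X7.6 Y6.5
G1 X7.0 Y7.3
G1 X6.2 Y7.6
G1 X5.2 Y7.4
G1 X4.7 Y6.6
G1 X4.6 Y5.7
G1 X5.1 Y4.9
G1 X6.0 Y4.6
G1 X6.9 Y4.8
G1 X7.5 Y5.5
G1 X7.6 Y6.5
M2 ; end

The solid is a regular 10-sided pyramid, base circumscribed radius ≈ 6.1 mm, apex at z ≈ 16 mm. Slicing at Δz = 4.0 mm — 4 equal slices spanning the solid's height, so layer i sits at z = i·h/4 — gives 3 non-empty perimeters. Each is a 10-segment closed polygon; G0 lifts to the layer z and rapids to the start vertex, then G1 traces the edges. The cross-section shrinks linearly with z (the slice at the apex is degenerate and omitted).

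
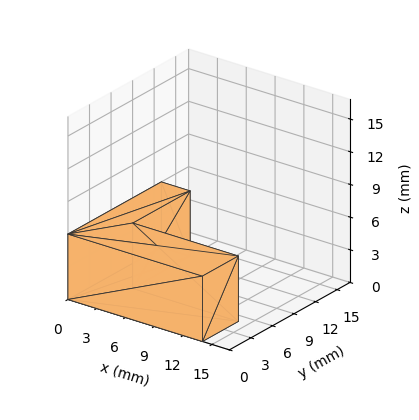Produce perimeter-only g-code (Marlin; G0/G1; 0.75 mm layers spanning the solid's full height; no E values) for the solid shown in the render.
Reading the render: the shape is an L-shaped prism: outer 14 × 13 mm, arm thicknesses ≈ 5 mm (horizontal) and 3 mm (vertical), extruded 6 mm in z (dimensions read to the nearest mm from the axis ticks). For the g-code, the solid's height is divided into equal slices at the stated Δz and each level perimeter traced with G1 moves after a G0 lift.

; perimeter-only toolpath
G21 ; units = mm
G90 ; absolute positioning
G28 ; home
; layer 1
G0 Z0.75
G0 X0.00 Y0.00
G1 X14.00 Y0.00
G1 X14.00 Y5.00
G1 X3.00 Y5.00
G1 X3.00 Y13.00
G1 X0.00 Y13.00
G1 X0.00 Y0.00
; layer 2
G0 Z1.50
G0 X0.00 Y0.00
G1 X14.00 Y0.00
G1 X14.00 Y5.00
G1 X3.00 Y5.00
G1 X3.00 Y13.00
G1 X0.00 Y13.00
G1 X0.00 Y0.00
; layer 3
G0 Z2.25
G0 X0.00 Y0.00
G1 X14.00 Y0.00
G1 X14.00 Y5.00
G1 X3.00 Y5.00
G1 X3.00 Y13.00
G1 X0.00 Y13.00
G1 X0.00 Y0.00
; layer 4
G0 Z3.00
G0 X0.00 Y0.00
G1 X14.00 Y0.00
G1 X14.00 Y5.00
G1 X3.00 Y5.00
G1 X3.00 Y13.00
G1 X0.00 Y13.00
G1 X0.00 Y0.00
; layer 5
G0 Z3.75
G0 X0.00 Y0.00
G1 X14.00 Y0.00
G1 X14.00 Y5.00
G1 X3.00 Y5.00
G1 X3.00 Y13.00
G1 X0.00 Y13.00
G1 X0.00 Y0.00
; layer 6
G0 Z4.50
G0 X0.00 Y0.00
G1 X14.00 Y0.00
G1 X14.00 Y5.00
G1 X3.00 Y5.00
G1 X3.00 Y13.00
G1 X0.00 Y13.00
G1 X0.00 Y0.00
; layer 7
G0 Z5.25
G0 X0.00 Y0.00
G1 X14.00 Y0.00
G1 X14.00 Y5.00
G1 X3.00 Y5.00
G1 X3.00 Y13.00
G1 X0.00 Y13.00
G1 X0.00 Y0.00
; layer 8
G0 Z6.00
G0 X0.00 Y0.00
G1 X14.00 Y0.00
G1 X14.00 Y5.00
G1 X3.00 Y5.00
G1 X3.00 Y13.00
G1 X0.00 Y13.00
G1 X0.00 Y0.00
M2 ; end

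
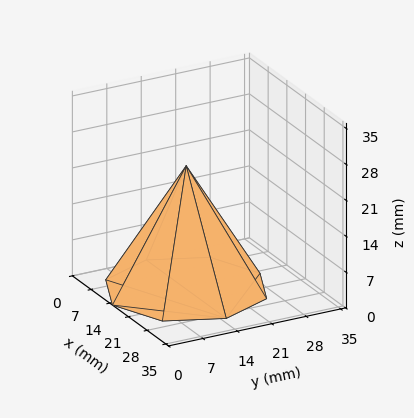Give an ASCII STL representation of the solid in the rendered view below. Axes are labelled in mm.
Reading the render: the shape is a regular 8-sided pyramid, base circumscribed radius ≈ 15 mm, apex at z ≈ 24 mm (dimensions read to the nearest mm from the axis ticks). For the STL, each face is triangulated and given an outward normal.

solid part
  facet normal 0.0000 0.0000 -1.0000
    outer loop
      vertex 15.0 30.0 0.0
      vertex 25.6 25.6 0.0
      vertex 30.0 15.0 0.0
    endloop
  endfacet
  facet normal 0.0000 0.0000 -1.0000
    outer loop
      vertex 4.4 25.6 0.0
      vertex 15.0 30.0 0.0
      vertex 30.0 15.0 0.0
    endloop
  endfacet
  facet normal 0.0000 0.0000 -1.0000
    outer loop
      vertex 0.0 15.0 0.0
      vertex 4.4 25.6 0.0
      vertex 30.0 15.0 0.0
    endloop
  endfacet
  facet normal 0.0000 0.0000 -1.0000
    outer loop
      vertex 4.4 4.4 0.0
      vertex 0.0 15.0 0.0
      vertex 30.0 15.0 0.0
    endloop
  endfacet
  facet normal 0.0000 0.0000 -1.0000
    outer loop
      vertex 15.0 0.0 0.0
      vertex 4.4 4.4 0.0
      vertex 30.0 15.0 0.0
    endloop
  endfacet
  facet normal 0.0000 0.0000 -1.0000
    outer loop
      vertex 25.6 4.4 0.0
      vertex 15.0 0.0 0.0
      vertex 30.0 15.0 0.0
    endloop
  endfacet
  facet normal 0.7999 0.3320 0.4999
    outer loop
      vertex 30.0 15.0 0.0
      vertex 25.6 25.6 0.0
      vertex 15.0 15.0 24.0
    endloop
  endfacet
  facet normal 0.3320 0.7999 0.4999
    outer loop
      vertex 25.6 25.6 0.0
      vertex 15.0 30.0 0.0
      vertex 15.0 15.0 24.0
    endloop
  endfacet
  facet normal -0.3320 0.7999 0.4999
    outer loop
      vertex 15.0 30.0 0.0
      vertex 4.4 25.6 0.0
      vertex 15.0 15.0 24.0
    endloop
  endfacet
  facet normal -0.7999 0.3320 0.4999
    outer loop
      vertex 4.4 25.6 0.0
      vertex 0.0 15.0 0.0
      vertex 15.0 15.0 24.0
    endloop
  endfacet
  facet normal -0.7999 -0.3320 0.4999
    outer loop
      vertex 0.0 15.0 0.0
      vertex 4.4 4.4 0.0
      vertex 15.0 15.0 24.0
    endloop
  endfacet
  facet normal -0.3320 -0.7999 0.4999
    outer loop
      vertex 4.4 4.4 0.0
      vertex 15.0 0.0 0.0
      vertex 15.0 15.0 24.0
    endloop
  endfacet
  facet normal 0.3320 -0.7999 0.4999
    outer loop
      vertex 15.0 0.0 0.0
      vertex 25.6 4.4 0.0
      vertex 15.0 15.0 24.0
    endloop
  endfacet
  facet normal 0.7999 -0.3320 0.4999
    outer loop
      vertex 25.6 4.4 0.0
      vertex 30.0 15.0 0.0
      vertex 15.0 15.0 24.0
    endloop
  endfacet
endsolid part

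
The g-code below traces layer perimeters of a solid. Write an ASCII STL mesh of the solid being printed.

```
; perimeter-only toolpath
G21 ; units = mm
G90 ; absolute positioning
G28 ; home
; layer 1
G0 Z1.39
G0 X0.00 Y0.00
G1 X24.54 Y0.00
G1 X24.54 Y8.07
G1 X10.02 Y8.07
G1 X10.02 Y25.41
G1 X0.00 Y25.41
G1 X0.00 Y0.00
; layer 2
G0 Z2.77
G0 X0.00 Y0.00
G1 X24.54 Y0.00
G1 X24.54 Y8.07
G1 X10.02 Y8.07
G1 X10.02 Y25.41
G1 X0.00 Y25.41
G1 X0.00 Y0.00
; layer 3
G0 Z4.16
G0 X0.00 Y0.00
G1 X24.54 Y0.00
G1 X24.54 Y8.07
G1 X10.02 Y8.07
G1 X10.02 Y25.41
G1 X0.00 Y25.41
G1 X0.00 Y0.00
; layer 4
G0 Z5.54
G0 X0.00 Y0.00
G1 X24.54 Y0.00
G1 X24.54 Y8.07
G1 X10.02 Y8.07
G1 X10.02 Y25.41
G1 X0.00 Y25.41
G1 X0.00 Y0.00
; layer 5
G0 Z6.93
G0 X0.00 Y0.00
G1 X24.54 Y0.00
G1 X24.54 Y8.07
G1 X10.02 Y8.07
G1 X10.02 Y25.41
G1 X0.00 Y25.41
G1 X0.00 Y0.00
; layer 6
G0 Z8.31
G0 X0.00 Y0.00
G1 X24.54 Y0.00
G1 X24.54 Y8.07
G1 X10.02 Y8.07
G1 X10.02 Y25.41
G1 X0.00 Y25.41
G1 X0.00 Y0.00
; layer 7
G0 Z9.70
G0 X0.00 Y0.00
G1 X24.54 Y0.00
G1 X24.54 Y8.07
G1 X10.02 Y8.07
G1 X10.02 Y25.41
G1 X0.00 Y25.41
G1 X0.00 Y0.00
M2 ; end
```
solid part
  facet normal 0.0000 0.0000 -1.0000
    outer loop
      vertex 24.54 8.07 0.00
      vertex 24.54 0.00 0.00
      vertex 0.00 0.00 0.00
    endloop
  endfacet
  facet normal 0.0000 0.0000 -1.0000
    outer loop
      vertex 10.02 8.07 0.00
      vertex 24.54 8.07 0.00
      vertex 0.00 0.00 0.00
    endloop
  endfacet
  facet normal 0.0000 0.0000 -1.0000
    outer loop
      vertex 10.02 25.41 0.00
      vertex 10.02 8.07 0.00
      vertex 0.00 0.00 0.00
    endloop
  endfacet
  facet normal 0.0000 0.0000 -1.0000
    outer loop
      vertex 0.00 25.41 0.00
      vertex 10.02 25.41 0.00
      vertex 0.00 0.00 0.00
    endloop
  endfacet
  facet normal 0.0000 0.0000 1.0000
    outer loop
      vertex 0.00 0.00 9.70
      vertex 24.54 0.00 9.70
      vertex 24.54 8.07 9.70
    endloop
  endfacet
  facet normal 0.0000 0.0000 1.0000
    outer loop
      vertex 0.00 0.00 9.70
      vertex 24.54 8.07 9.70
      vertex 10.02 8.07 9.70
    endloop
  endfacet
  facet normal 0.0000 0.0000 1.0000
    outer loop
      vertex 0.00 0.00 9.70
      vertex 10.02 8.07 9.70
      vertex 10.02 25.41 9.70
    endloop
  endfacet
  facet normal 0.0000 0.0000 1.0000
    outer loop
      vertex 0.00 0.00 9.70
      vertex 10.02 25.41 9.70
      vertex 0.00 25.41 9.70
    endloop
  endfacet
  facet normal 0.0000 -1.0000 0.0000
    outer loop
      vertex 0.00 0.00 0.00
      vertex 24.54 0.00 0.00
      vertex 24.54 0.00 9.70
    endloop
  endfacet
  facet normal 0.0000 -1.0000 0.0000
    outer loop
      vertex 0.00 0.00 0.00
      vertex 24.54 0.00 9.70
      vertex 0.00 0.00 9.70
    endloop
  endfacet
  facet normal 1.0000 0.0000 0.0000
    outer loop
      vertex 24.54 0.00 0.00
      vertex 24.54 8.07 0.00
      vertex 24.54 8.07 9.70
    endloop
  endfacet
  facet normal 1.0000 0.0000 0.0000
    outer loop
      vertex 24.54 0.00 0.00
      vertex 24.54 8.07 9.70
      vertex 24.54 0.00 9.70
    endloop
  endfacet
  facet normal 0.0000 1.0000 0.0000
    outer loop
      vertex 24.54 8.07 0.00
      vertex 10.02 8.07 0.00
      vertex 10.02 8.07 9.70
    endloop
  endfacet
  facet normal 0.0000 1.0000 0.0000
    outer loop
      vertex 24.54 8.07 0.00
      vertex 10.02 8.07 9.70
      vertex 24.54 8.07 9.70
    endloop
  endfacet
  facet normal 1.0000 0.0000 0.0000
    outer loop
      vertex 10.02 8.07 0.00
      vertex 10.02 25.41 0.00
      vertex 10.02 25.41 9.70
    endloop
  endfacet
  facet normal 1.0000 0.0000 0.0000
    outer loop
      vertex 10.02 8.07 0.00
      vertex 10.02 25.41 9.70
      vertex 10.02 8.07 9.70
    endloop
  endfacet
  facet normal 0.0000 1.0000 0.0000
    outer loop
      vertex 10.02 25.41 0.00
      vertex 0.00 25.41 0.00
      vertex 0.00 25.41 9.70
    endloop
  endfacet
  facet normal 0.0000 1.0000 0.0000
    outer loop
      vertex 10.02 25.41 0.00
      vertex 0.00 25.41 9.70
      vertex 10.02 25.41 9.70
    endloop
  endfacet
  facet normal -1.0000 0.0000 0.0000
    outer loop
      vertex 0.00 25.41 0.00
      vertex 0.00 0.00 0.00
      vertex 0.00 0.00 9.70
    endloop
  endfacet
  facet normal -1.0000 0.0000 0.0000
    outer loop
      vertex 0.00 25.41 0.00
      vertex 0.00 0.00 9.70
      vertex 0.00 25.41 9.70
    endloop
  endfacet
endsolid part

The G0 Z moves step by Δz≈1.39 mm. Every layer's G1 loop is the same polygon, so the solid is a straight extrusion of it from z=0 to z≈9.7. Closing with flat bottom and top caps and triangulating gives 20 facets — an L-shaped prism: outer 24.5 × 25.4 mm, arm thicknesses ≈ 8.07 mm (horizontal) and 10 mm (vertical), extruded 9.7 mm in z.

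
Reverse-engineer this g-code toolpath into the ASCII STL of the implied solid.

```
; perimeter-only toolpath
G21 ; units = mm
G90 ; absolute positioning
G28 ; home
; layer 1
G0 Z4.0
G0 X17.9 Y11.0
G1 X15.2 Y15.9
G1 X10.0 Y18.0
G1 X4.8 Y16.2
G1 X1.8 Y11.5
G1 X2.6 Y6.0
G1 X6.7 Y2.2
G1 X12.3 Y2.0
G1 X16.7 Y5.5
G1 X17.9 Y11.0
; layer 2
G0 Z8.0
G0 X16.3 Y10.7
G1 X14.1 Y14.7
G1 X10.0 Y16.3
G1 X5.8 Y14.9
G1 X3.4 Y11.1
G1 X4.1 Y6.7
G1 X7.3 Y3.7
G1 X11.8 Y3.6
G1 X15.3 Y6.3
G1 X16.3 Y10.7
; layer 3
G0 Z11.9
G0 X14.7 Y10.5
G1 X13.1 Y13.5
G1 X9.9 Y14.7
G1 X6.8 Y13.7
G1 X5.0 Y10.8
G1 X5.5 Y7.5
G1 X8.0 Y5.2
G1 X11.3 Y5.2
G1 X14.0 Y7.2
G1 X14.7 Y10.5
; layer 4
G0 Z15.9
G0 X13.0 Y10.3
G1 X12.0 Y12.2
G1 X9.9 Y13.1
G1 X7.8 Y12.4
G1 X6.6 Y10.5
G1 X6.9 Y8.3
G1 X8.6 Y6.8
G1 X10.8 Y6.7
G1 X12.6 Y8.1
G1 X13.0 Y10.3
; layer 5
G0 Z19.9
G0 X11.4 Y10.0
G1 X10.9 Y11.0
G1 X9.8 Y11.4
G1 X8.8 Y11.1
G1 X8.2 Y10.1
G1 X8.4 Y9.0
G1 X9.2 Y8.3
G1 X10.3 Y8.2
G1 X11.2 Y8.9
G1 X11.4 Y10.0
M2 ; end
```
solid part
  facet normal 0.0000 0.0000 -1.0000
    outer loop
      vertex 10.1 19.6 0.0
      vertex 16.3 17.1 0.0
      vertex 19.5 11.2 0.0
    endloop
  endfacet
  facet normal 0.0000 0.0000 -1.0000
    outer loop
      vertex 3.8 17.5 0.0
      vertex 10.1 19.6 0.0
      vertex 19.5 11.2 0.0
    endloop
  endfacet
  facet normal 0.0000 0.0000 -1.0000
    outer loop
      vertex 0.2 11.8 0.0
      vertex 3.8 17.5 0.0
      vertex 19.5 11.2 0.0
    endloop
  endfacet
  facet normal 0.0000 0.0000 -1.0000
    outer loop
      vertex 1.2 5.2 0.0
      vertex 0.2 11.8 0.0
      vertex 19.5 11.2 0.0
    endloop
  endfacet
  facet normal 0.0000 0.0000 -1.0000
    outer loop
      vertex 6.1 0.7 0.0
      vertex 1.2 5.2 0.0
      vertex 19.5 11.2 0.0
    endloop
  endfacet
  facet normal 0.0000 0.0000 -1.0000
    outer loop
      vertex 12.8 0.5 0.0
      vertex 6.1 0.7 0.0
      vertex 19.5 11.2 0.0
    endloop
  endfacet
  facet normal 0.0000 0.0000 -1.0000
    outer loop
      vertex 18.1 4.6 0.0
      vertex 12.8 0.5 0.0
      vertex 19.5 11.2 0.0
    endloop
  endfacet
  facet normal 0.8204 0.4450 0.3590
    outer loop
      vertex 19.5 11.2 0.0
      vertex 16.3 17.1 0.0
      vertex 9.8 9.8 23.9
    endloop
  endfacet
  facet normal 0.3490 0.8655 0.3593
    outer loop
      vertex 16.3 17.1 0.0
      vertex 10.1 19.6 0.0
      vertex 9.8 9.8 23.9
    endloop
  endfacet
  facet normal -0.2951 0.8853 0.3593
    outer loop
      vertex 10.1 19.6 0.0
      vertex 3.8 17.5 0.0
      vertex 9.8 9.8 23.9
    endloop
  endfacet
  facet normal -0.7892 0.4985 0.3587
    outer loop
      vertex 3.8 17.5 0.0
      vertex 0.2 11.8 0.0
      vertex 9.8 9.8 23.9
    endloop
  endfacet
  facet normal -0.9228 -0.1398 0.3590
    outer loop
      vertex 0.2 11.8 0.0
      vertex 1.2 5.2 0.0
      vertex 9.8 9.8 23.9
    endloop
  endfacet
  facet normal -0.6312 -0.6873 0.3594
    outer loop
      vertex 1.2 5.2 0.0
      vertex 6.1 0.7 0.0
      vertex 9.8 9.8 23.9
    endloop
  endfacet
  facet normal -0.0278 -0.9327 0.3595
    outer loop
      vertex 6.1 0.7 0.0
      vertex 12.8 0.5 0.0
      vertex 9.8 9.8 23.9
    endloop
  endfacet
  facet normal 0.5711 -0.7382 0.3590
    outer loop
      vertex 12.8 0.5 0.0
      vertex 18.1 4.6 0.0
      vertex 9.8 9.8 23.9
    endloop
  endfacet
  facet normal 0.9130 -0.1937 0.3592
    outer loop
      vertex 18.1 4.6 0.0
      vertex 19.5 11.2 0.0
      vertex 9.8 9.8 23.9
    endloop
  endfacet
endsolid part

The G0 Z moves step by Δz≈4.0 mm. The G1 loops shrink linearly with z, so the solid tapers from its base footprint up to z≈23.9. Closing with a flat bottom cap and the tapered top and triangulating gives 16 facets — a regular 9-sided pyramid, base circumscribed radius ≈ 9.8 mm, apex at z ≈ 23.9 mm.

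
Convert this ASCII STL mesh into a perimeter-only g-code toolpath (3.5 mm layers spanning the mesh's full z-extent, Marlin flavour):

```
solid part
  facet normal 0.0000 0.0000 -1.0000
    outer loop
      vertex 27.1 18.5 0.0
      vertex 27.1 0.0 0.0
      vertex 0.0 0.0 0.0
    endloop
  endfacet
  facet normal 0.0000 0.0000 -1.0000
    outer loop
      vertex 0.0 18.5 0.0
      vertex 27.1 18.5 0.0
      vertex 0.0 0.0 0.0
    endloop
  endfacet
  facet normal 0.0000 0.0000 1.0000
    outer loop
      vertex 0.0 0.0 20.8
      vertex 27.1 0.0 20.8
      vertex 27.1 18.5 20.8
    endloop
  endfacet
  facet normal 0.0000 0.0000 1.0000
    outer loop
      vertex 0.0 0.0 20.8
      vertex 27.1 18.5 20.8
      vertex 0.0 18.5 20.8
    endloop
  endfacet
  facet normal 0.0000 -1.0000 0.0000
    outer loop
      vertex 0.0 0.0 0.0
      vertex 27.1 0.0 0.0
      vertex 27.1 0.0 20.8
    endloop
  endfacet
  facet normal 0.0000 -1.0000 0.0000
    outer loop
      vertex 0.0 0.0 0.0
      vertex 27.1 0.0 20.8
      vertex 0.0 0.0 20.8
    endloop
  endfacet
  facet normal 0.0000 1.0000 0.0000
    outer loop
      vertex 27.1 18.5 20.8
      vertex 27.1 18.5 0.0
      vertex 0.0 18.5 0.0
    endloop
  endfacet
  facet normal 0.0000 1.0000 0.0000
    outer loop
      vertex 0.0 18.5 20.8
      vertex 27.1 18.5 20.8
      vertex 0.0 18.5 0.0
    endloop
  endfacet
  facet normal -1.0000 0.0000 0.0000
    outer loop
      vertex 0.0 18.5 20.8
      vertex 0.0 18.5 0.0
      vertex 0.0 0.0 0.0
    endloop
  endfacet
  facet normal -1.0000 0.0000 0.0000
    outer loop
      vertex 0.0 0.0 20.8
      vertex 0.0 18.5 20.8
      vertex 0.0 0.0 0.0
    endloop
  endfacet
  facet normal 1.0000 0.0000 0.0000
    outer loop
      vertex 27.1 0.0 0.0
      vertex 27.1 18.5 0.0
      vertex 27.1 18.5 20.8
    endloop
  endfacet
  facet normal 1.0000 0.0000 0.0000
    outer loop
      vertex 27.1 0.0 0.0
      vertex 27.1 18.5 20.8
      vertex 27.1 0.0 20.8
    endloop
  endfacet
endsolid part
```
; perimeter-only toolpath
G21 ; units = mm
G90 ; absolute positioning
G28 ; home
; layer 1
G0 Z3.5
G0 X0.0 Y0.0
G1 X27.1 Y0.0
G1 X27.1 Y18.5
G1 X0.0 Y18.5
G1 X0.0 Y0.0
; layer 2
G0 Z6.9
G0 X0.0 Y0.0
G1 X27.1 Y0.0
G1 X27.1 Y18.5
G1 X0.0 Y18.5
G1 X0.0 Y0.0
; layer 3
G0 Z10.4
G0 X0.0 Y0.0
G1 X27.1 Y0.0
G1 X27.1 Y18.5
G1 X0.0 Y18.5
G1 X0.0 Y0.0
; layer 4
G0 Z13.9
G0 X0.0 Y0.0
G1 X27.1 Y0.0
G1 X27.1 Y18.5
G1 X0.0 Y18.5
G1 X0.0 Y0.0
; layer 5
G0 Z17.3
G0 X0.0 Y0.0
G1 X27.1 Y0.0
G1 X27.1 Y18.5
G1 X0.0 Y18.5
G1 X0.0 Y0.0
; layer 6
G0 Z20.8
G0 X0.0 Y0.0
G1 X27.1 Y0.0
G1 X27.1 Y18.5
G1 X0.0 Y18.5
G1 X0.0 Y0.0
M2 ; end

The solid is a rectangular box, roughly 27.1 × 18.5 mm footprint and 20.8 mm tall. Slicing at Δz = 3.5 mm — 6 equal slices spanning the solid's height, so layer i sits at z = i·h/6 — gives 6 non-empty perimeters. Each is a 4-segment closed polygon; G0 lifts to the layer z and rapids to the start vertex, then G1 traces the edges.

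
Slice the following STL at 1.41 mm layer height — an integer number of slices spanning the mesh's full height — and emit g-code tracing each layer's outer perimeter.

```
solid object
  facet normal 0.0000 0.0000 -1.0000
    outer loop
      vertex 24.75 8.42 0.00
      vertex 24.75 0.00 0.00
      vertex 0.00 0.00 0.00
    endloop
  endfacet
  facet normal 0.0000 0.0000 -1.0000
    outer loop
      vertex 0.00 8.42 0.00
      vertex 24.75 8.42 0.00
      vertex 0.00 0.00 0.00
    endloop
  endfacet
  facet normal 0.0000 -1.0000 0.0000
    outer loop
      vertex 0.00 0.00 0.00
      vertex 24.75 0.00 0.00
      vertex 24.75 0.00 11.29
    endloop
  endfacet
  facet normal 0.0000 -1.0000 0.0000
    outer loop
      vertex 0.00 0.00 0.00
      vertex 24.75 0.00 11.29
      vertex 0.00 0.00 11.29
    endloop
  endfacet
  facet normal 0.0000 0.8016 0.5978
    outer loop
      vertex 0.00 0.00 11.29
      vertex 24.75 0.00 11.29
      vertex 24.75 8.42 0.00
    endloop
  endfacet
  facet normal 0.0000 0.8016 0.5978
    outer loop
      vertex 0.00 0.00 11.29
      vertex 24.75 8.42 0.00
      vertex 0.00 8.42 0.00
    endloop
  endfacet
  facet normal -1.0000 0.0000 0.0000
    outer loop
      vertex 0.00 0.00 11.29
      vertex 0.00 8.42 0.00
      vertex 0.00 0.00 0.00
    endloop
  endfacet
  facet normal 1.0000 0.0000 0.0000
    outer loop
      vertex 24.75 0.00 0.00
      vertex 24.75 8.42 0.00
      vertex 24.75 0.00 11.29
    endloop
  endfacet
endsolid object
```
; perimeter-only toolpath
G21 ; units = mm
G90 ; absolute positioning
G28 ; home
; layer 1
G0 Z1.41
G0 X0.00 Y0.00
G1 X24.75 Y0.00
G1 X24.75 Y7.37
G1 X0.00 Y7.37
G1 X0.00 Y0.00
; layer 2
G0 Z2.82
G0 X0.00 Y0.00
G1 X24.75 Y0.00
G1 X24.75 Y6.31
G1 X0.00 Y6.31
G1 X0.00 Y0.00
; layer 3
G0 Z4.23
G0 X0.00 Y0.00
G1 X24.75 Y0.00
G1 X24.75 Y5.26
G1 X0.00 Y5.26
G1 X0.00 Y0.00
; layer 4
G0 Z5.64
G0 X0.00 Y0.00
G1 X24.75 Y0.00
G1 X24.75 Y4.21
G1 X0.00 Y4.21
G1 X0.00 Y0.00
; layer 5
G0 Z7.06
G0 X0.00 Y0.00
G1 X24.75 Y0.00
G1 X24.75 Y3.16
G1 X0.00 Y3.16
G1 X0.00 Y0.00
; layer 6
G0 Z8.47
G0 X0.00 Y0.00
G1 X24.75 Y0.00
G1 X24.75 Y2.10
G1 X0.00 Y2.10
G1 X0.00 Y0.00
; layer 7
G0 Z9.88
G0 X0.00 Y0.00
G1 X24.75 Y0.00
G1 X24.75 Y1.05
G1 X0.00 Y1.05
G1 X0.00 Y0.00
M2 ; end

The solid is a wedge (ramp): 24.8 × 8.42 mm base, rising to 11.3 mm along the y=0 edge and sloping linearly to z=0 at y=8.42. Slicing at Δz = 1.41 mm — 8 equal slices spanning the solid's height, so layer i sits at z = i·h/8 — gives 7 non-empty perimeters. Each is a 4-segment closed polygon; G0 lifts to the layer z and rapids to the start vertex, then G1 traces the edges. The cross-section shrinks linearly with z (the slice at the apex is degenerate and omitted).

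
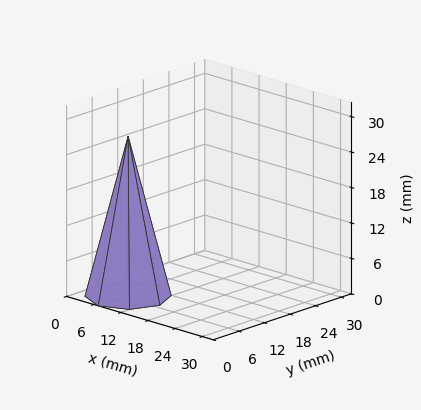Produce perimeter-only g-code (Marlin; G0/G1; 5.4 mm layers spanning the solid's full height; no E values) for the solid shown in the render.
Reading the render: the shape is a regular 8-sided pyramid, base circumscribed radius ≈ 7 mm, apex at z ≈ 27 mm (dimensions read to the nearest mm from the axis ticks). For the g-code, the solid's height is divided into equal slices at the stated Δz and each level perimeter traced with G1 moves after a G0 lift.

; perimeter-only toolpath
G21 ; units = mm
G90 ; absolute positioning
G28 ; home
; layer 1
G0 Z5.4
G0 X12.6 Y7.0
G1 X10.9 Y10.9
G1 X7.0 Y12.6
G1 X3.1 Y10.9
G1 X1.4 Y7.0
G1 X3.1 Y3.1
G1 X7.0 Y1.4
G1 X10.9 Y3.1
G1 X12.6 Y7.0
; layer 2
G0 Z10.8
G0 X11.2 Y7.0
G1 X9.9 Y9.9
G1 X7.0 Y11.2
G1 X4.1 Y9.9
G1 X2.8 Y7.0
G1 X4.1 Y4.1
G1 X7.0 Y2.8
G1 X9.9 Y4.1
G1 X11.2 Y7.0
; layer 3
G0 Z16.2
G0 X9.8 Y7.0
G1 X9.0 Y9.0
G1 X7.0 Y9.8
G1 X5.0 Y9.0
G1 X4.2 Y7.0
G1 X5.0 Y5.0
G1 X7.0 Y4.2
G1 X9.0 Y5.0
G1 X9.8 Y7.0
; layer 4
G0 Z21.6
G0 X8.4 Y7.0
G1 X8.0 Y8.0
G1 X7.0 Y8.4
G1 X6.0 Y8.0
G1 X5.6 Y7.0
G1 X6.0 Y6.0
G1 X7.0 Y5.6
G1 X8.0 Y6.0
G1 X8.4 Y7.0
M2 ; end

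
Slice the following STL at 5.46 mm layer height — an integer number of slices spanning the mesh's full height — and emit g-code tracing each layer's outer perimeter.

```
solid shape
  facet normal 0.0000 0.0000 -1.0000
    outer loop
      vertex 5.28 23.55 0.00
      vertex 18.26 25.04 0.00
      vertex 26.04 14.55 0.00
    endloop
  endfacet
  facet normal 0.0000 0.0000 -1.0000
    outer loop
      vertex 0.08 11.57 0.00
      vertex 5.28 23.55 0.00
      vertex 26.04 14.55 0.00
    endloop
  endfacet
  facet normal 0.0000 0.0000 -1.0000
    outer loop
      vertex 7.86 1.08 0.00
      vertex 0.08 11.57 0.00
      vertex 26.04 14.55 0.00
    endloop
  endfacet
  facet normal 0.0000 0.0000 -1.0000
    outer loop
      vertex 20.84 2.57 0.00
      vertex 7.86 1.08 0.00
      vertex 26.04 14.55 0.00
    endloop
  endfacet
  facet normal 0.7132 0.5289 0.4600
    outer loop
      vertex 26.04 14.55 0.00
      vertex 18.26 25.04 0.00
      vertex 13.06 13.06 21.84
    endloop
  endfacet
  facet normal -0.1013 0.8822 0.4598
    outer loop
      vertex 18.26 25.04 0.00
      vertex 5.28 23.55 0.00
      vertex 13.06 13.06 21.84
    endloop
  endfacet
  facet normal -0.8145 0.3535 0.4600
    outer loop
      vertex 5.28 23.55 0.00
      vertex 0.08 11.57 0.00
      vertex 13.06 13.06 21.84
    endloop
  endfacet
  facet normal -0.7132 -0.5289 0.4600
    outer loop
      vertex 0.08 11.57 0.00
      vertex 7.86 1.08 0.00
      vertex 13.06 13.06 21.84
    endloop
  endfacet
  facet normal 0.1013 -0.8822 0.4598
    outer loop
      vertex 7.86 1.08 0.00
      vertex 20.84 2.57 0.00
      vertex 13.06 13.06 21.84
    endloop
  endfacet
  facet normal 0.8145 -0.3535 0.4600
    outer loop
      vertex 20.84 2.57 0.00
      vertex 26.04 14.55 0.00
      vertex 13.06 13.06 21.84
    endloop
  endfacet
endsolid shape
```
; perimeter-only toolpath
G21 ; units = mm
G90 ; absolute positioning
G28 ; home
; layer 1
G0 Z5.46
G0 X22.80 Y14.18
G1 X16.96 Y22.05
G1 X7.22 Y20.93
G1 X3.33 Y11.94
G1 X9.16 Y4.08
G1 X18.89 Y5.19
G1 X22.80 Y14.18
; layer 2
G0 Z10.92
G0 X19.55 Y13.80
G1 X15.66 Y19.05
G1 X9.17 Y18.30
G1 X6.57 Y12.32
G1 X10.46 Y7.07
G1 X16.95 Y7.82
G1 X19.55 Y13.80
; layer 3
G0 Z16.38
G0 X16.30 Y13.43
G1 X14.36 Y16.05
G1 X11.12 Y15.68
G1 X9.81 Y12.69
G1 X11.76 Y10.06
G1 X15.00 Y10.44
G1 X16.30 Y13.43
M2 ; end

The solid is a regular 6-sided pyramid, base circumscribed radius ≈ 13.1 mm, apex at z ≈ 21.8 mm. Slicing at Δz = 5.46 mm — 4 equal slices spanning the solid's height, so layer i sits at z = i·h/4 — gives 3 non-empty perimeters. Each is a 6-segment closed polygon; G0 lifts to the layer z and rapids to the start vertex, then G1 traces the edges. The cross-section shrinks linearly with z (the slice at the apex is degenerate and omitted).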